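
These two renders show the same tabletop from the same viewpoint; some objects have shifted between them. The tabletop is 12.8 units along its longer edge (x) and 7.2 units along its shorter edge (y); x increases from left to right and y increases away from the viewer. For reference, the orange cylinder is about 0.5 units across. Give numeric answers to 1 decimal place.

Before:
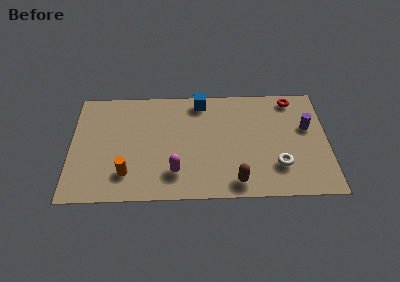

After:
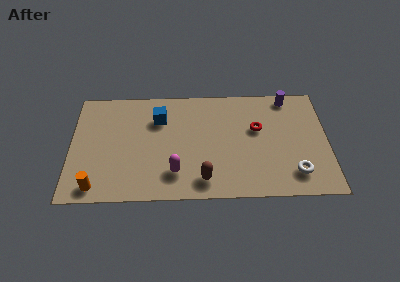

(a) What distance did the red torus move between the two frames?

2.6

The red torus moved from about (11.1, 6.3) to (9.3, 4.4), a distance of √(1.8² + 1.9²) ≈ 2.6.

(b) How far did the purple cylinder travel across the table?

2.2

From (11.8, 4.4) to (10.9, 6.4), the purple cylinder covered √(0.9² + 2.0²) ≈ 2.2 units.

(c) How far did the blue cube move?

2.4

The blue cube moved from about (6.5, 6.3) to (4.4, 5.2), a distance of √(2.1² + 1.1²) ≈ 2.4.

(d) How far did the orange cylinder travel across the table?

1.7

The orange cylinder was near (2.8, 1.7) before and (1.3, 0.9) after, so it travelled √(1.5² + 0.8²) ≈ 1.7 units.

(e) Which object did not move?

the magenta capsule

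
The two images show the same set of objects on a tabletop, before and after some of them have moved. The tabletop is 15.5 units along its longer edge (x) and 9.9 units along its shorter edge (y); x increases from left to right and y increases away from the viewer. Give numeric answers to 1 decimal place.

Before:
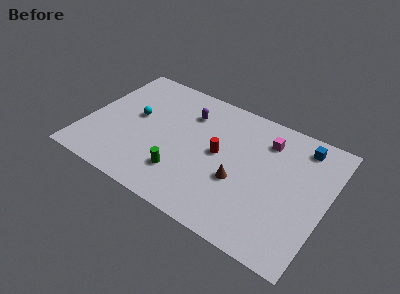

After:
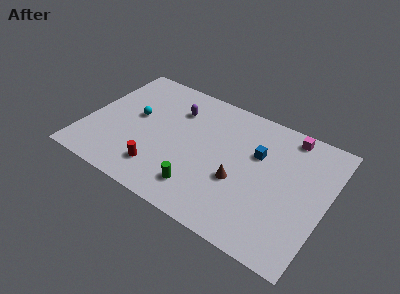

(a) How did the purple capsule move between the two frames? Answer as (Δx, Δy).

(-0.8, -0.1)

The purple capsule started near (6.2, 7.4) and ended near (5.4, 7.3).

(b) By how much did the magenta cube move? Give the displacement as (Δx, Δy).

(1.3, 1.1)

The magenta cube was at about (11.3, 7.7) and moved to about (12.6, 8.8).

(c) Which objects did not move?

the brown cone and the cyan sphere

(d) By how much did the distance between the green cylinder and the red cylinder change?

-0.7

The distance was about 3.4 in the first image and 2.7 in the second, so they moved 0.7 units closer together.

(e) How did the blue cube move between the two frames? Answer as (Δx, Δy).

(-2.6, -2.0)

The blue cube started near (13.5, 8.4) and ended near (10.9, 6.4).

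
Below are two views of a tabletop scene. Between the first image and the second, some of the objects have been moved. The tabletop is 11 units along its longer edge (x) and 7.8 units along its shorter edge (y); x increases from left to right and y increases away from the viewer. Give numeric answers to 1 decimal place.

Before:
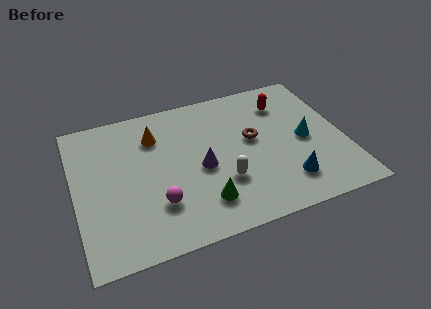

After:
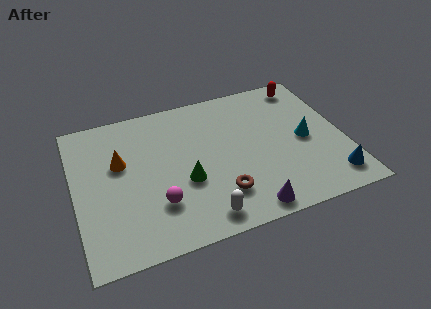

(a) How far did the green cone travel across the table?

1.4

The green cone was near (5.0, 1.7) before and (4.4, 3.0) after, so it travelled √(0.6² + 1.3²) ≈ 1.4 units.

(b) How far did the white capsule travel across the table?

1.8

The white capsule was near (5.9, 2.5) before and (4.9, 1.0) after, so it travelled √(1.0² + 1.5²) ≈ 1.8 units.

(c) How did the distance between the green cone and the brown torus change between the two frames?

-1.8

Before: roughly 3.5 units apart; after: 1.7. That's 1.8 units closer together.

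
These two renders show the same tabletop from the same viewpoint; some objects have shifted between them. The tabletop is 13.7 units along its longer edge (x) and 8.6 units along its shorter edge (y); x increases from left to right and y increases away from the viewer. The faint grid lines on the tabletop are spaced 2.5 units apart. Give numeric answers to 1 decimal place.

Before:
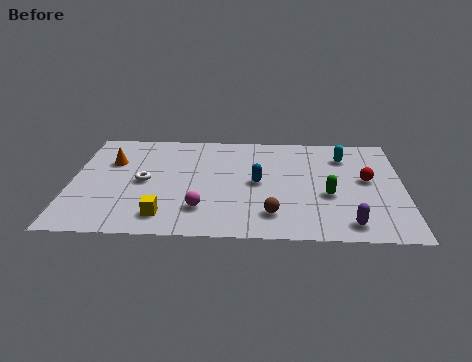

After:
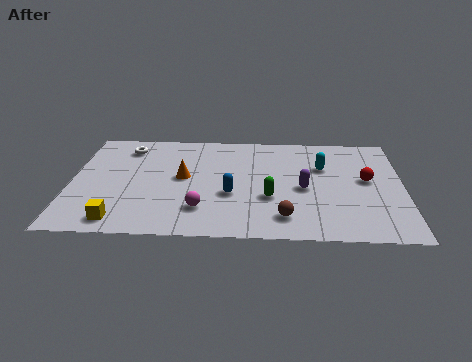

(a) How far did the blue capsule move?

1.5

The blue capsule moved from about (7.7, 4.3) to (6.6, 3.3), a distance of √(1.1² + 1.0²) ≈ 1.5.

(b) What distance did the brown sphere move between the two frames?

0.5

The brown sphere moved from about (8.3, 1.8) to (8.8, 1.6), a distance of √(0.5² + 0.2²) ≈ 0.5.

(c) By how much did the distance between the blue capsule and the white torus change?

+1.0

They were about 4.7 units apart before and 5.7 after — 1.0 units further apart.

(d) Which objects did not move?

the red sphere and the magenta sphere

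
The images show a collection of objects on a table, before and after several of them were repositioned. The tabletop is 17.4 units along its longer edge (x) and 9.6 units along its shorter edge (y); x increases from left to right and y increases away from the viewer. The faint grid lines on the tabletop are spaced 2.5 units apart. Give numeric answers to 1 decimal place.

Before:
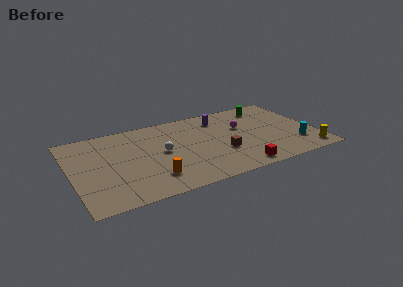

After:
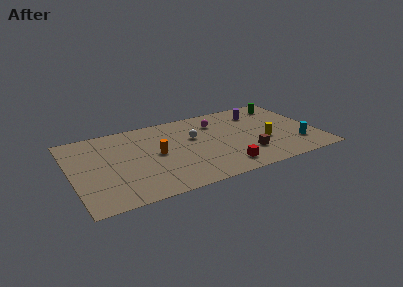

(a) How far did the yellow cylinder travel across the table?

3.8

From (16.5, 1.3) to (13.6, 3.7), the yellow cylinder covered √(2.9² + 2.4²) ≈ 3.8 units.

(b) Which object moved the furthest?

the yellow cylinder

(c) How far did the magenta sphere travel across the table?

2.1

The magenta sphere moved from about (12.3, 6.0) to (10.6, 7.3), a distance of √(1.7² + 1.3²) ≈ 2.1.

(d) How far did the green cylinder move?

1.3

The green cylinder moved from about (14.4, 8.0) to (15.7, 8.0), a distance of √(1.3² + 0.0²) ≈ 1.3.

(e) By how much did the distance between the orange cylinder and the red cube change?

-0.6

The distance was about 6.1 in the first image and 5.5 in the second, so they moved 0.6 units closer together.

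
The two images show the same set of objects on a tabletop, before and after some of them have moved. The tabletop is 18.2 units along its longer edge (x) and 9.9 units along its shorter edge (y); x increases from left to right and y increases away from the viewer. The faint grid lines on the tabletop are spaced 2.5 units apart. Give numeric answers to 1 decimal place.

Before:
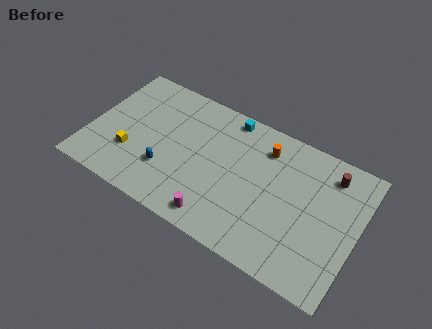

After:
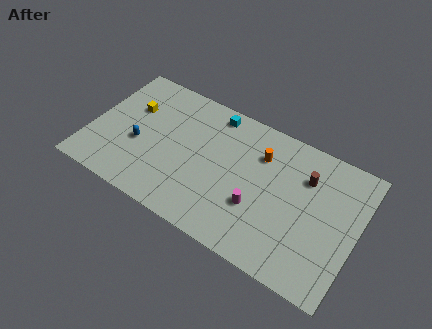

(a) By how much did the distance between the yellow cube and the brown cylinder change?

-1.9

Before: roughly 13.9 units apart; after: 12.0. That's 1.9 units closer together.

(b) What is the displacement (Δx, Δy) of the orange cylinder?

(-0.2, -0.6)

The orange cylinder was at about (11.6, 7.8) and moved to about (11.4, 7.2).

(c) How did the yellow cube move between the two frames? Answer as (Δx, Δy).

(-0.5, 3.4)

From the two frames, the yellow cube sits at roughly (3.0, 3.1) before and (2.5, 6.5) after.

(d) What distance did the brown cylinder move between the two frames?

1.8

The brown cylinder moved from about (16.0, 8.1) to (14.5, 7.1), a distance of √(1.5² + 1.0²) ≈ 1.8.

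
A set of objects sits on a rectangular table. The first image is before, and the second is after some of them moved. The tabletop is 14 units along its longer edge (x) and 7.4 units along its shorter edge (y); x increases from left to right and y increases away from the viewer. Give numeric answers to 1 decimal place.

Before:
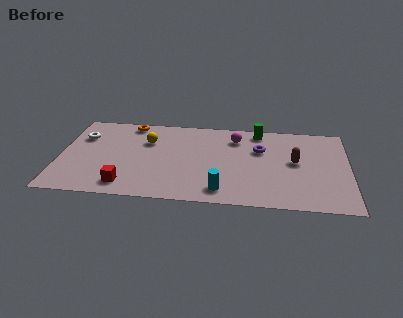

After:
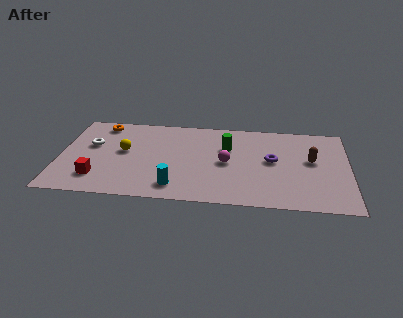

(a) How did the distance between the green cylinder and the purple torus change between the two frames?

+0.8

The distance was about 1.6 in the first image and 2.4 in the second, so they moved 0.8 units further apart.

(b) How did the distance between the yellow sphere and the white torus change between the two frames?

-1.6

Before: roughly 3.2 units apart; after: 1.6. That's 1.6 units closer together.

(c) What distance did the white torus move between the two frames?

0.9

From (1.0, 5.2) to (1.5, 4.5), the white torus covered √(0.5² + 0.7²) ≈ 0.9 units.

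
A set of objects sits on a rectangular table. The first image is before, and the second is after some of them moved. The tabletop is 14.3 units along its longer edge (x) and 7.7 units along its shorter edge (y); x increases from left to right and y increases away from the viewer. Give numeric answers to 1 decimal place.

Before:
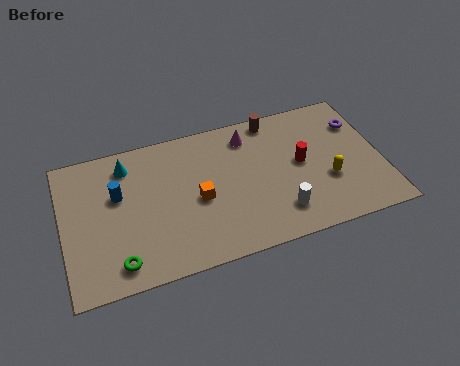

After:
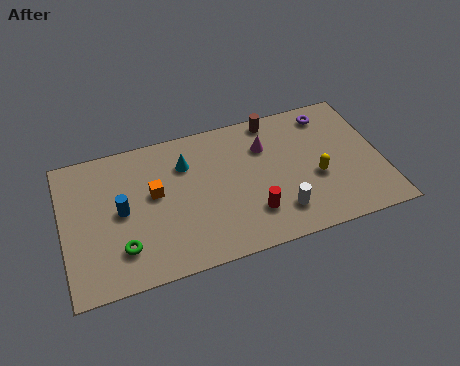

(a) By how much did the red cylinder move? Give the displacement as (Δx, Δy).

(-2.4, -2.1)

The red cylinder was at about (10.7, 4.1) and moved to about (8.3, 2.0).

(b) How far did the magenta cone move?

1.1

From (8.5, 6.3) to (9.2, 5.5), the magenta cone covered √(0.7² + 0.8²) ≈ 1.1 units.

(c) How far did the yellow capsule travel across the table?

0.6

From (11.8, 2.8) to (11.3, 3.1), the yellow capsule covered √(0.5² + 0.3²) ≈ 0.6 units.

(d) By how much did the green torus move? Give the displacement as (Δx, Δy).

(0.2, 0.7)

The green torus started near (2.3, 1.2) and ended near (2.5, 1.9).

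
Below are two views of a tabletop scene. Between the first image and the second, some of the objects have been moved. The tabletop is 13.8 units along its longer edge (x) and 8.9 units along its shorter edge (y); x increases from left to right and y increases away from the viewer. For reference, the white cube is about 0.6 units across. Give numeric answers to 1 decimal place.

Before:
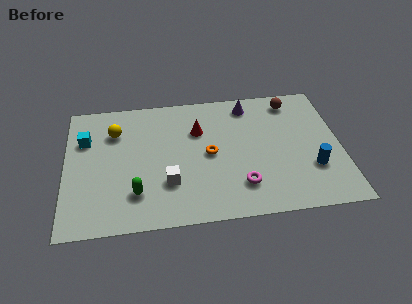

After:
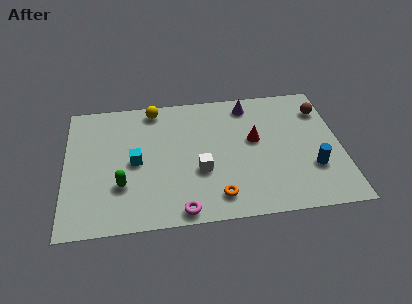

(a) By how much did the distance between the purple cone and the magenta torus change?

+2.2

The distance was about 5.5 in the first image and 7.7 in the second, so they moved 2.2 units further apart.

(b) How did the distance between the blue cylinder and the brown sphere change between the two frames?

-0.8

The distance was about 4.9 in the first image and 4.1 in the second, so they moved 0.8 units closer together.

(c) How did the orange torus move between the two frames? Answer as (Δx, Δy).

(0.3, -2.9)

The orange torus was at about (7.2, 4.4) and moved to about (7.5, 1.5).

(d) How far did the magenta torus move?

3.3

From (8.7, 2.1) to (5.7, 0.8), the magenta torus covered √(3.0² + 1.3²) ≈ 3.3 units.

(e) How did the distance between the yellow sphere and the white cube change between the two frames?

+0.5

The distance was about 4.6 in the first image and 5.1 in the second, so they moved 0.5 units further apart.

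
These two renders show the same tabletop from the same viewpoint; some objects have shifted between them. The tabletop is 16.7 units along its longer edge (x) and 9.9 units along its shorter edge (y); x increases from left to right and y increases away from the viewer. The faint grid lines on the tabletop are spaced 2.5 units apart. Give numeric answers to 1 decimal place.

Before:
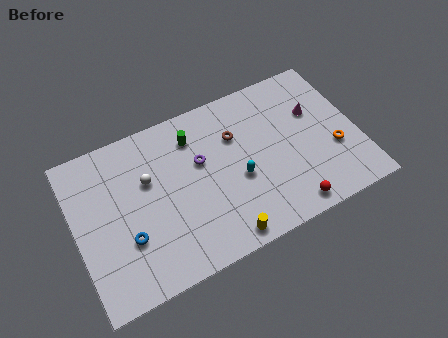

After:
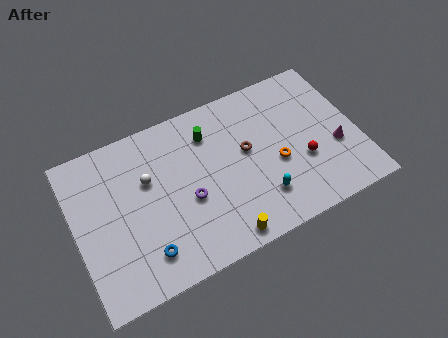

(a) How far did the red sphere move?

2.8

From (12.1, 1.1) to (13.3, 3.6), the red sphere covered √(1.2² + 2.5²) ≈ 2.8 units.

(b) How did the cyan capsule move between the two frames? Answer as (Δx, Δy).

(1.1, -1.7)

The cyan capsule started near (9.5, 4.1) and ended near (10.6, 2.4).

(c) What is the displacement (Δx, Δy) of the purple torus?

(-1.0, -2.0)

From the two frames, the purple torus sits at roughly (7.5, 6.1) before and (6.5, 4.1) after.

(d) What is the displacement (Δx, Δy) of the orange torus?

(-3.4, 0.5)

The orange torus started near (15.2, 3.6) and ended near (11.8, 4.1).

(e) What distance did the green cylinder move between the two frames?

0.9

From (7.3, 7.8) to (8.2, 7.6), the green cylinder covered √(0.9² + 0.2²) ≈ 0.9 units.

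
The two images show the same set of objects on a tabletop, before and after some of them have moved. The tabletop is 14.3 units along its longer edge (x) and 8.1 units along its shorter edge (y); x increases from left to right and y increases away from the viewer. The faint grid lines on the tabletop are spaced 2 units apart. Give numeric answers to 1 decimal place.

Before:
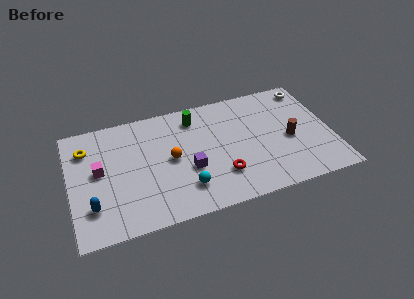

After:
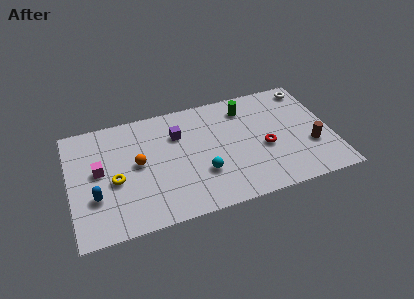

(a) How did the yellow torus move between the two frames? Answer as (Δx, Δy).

(1.4, -2.6)

The yellow torus was at about (1.0, 6.1) and moved to about (2.4, 3.5).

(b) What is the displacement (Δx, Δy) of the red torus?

(2.5, 1.2)

The red torus was at about (8.1, 2.2) and moved to about (10.6, 3.4).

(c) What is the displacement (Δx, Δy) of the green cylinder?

(2.8, -0.1)

The green cylinder was at about (7.0, 6.6) and moved to about (9.8, 6.5).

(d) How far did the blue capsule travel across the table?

0.6

The blue capsule moved from about (1.1, 2.1) to (1.3, 2.7), a distance of √(0.2² + 0.6²) ≈ 0.6.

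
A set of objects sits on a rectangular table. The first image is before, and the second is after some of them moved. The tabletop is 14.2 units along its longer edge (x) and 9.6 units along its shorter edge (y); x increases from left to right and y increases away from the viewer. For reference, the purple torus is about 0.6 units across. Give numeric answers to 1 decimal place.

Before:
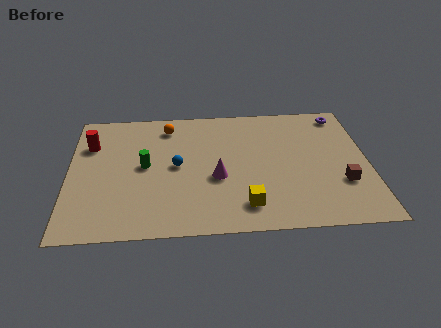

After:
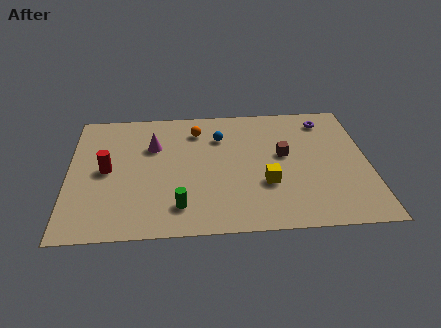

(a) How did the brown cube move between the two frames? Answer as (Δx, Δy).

(-2.7, 2.3)

The brown cube started near (12.9, 3.1) and ended near (10.2, 5.4).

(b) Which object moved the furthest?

the magenta cone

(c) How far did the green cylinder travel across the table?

3.5

From (3.6, 5.0) to (5.2, 1.9), the green cylinder covered √(1.6² + 3.1²) ≈ 3.5 units.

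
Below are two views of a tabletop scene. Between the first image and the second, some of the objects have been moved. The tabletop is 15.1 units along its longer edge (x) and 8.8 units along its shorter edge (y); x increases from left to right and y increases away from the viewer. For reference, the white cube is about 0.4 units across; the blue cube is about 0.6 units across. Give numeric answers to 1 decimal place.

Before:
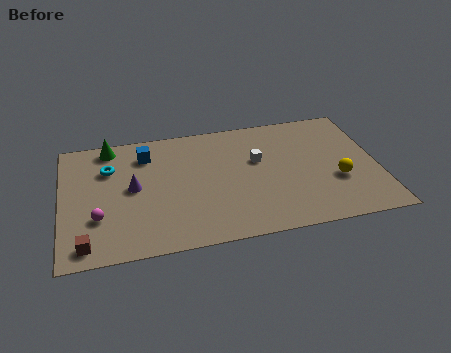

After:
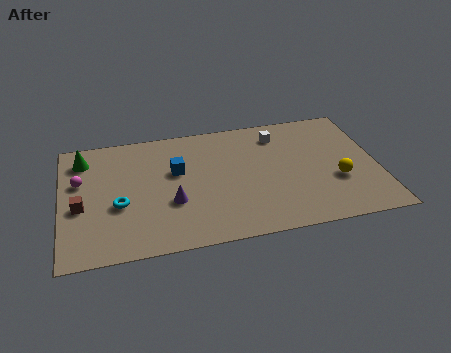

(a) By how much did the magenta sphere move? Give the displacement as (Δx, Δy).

(-0.8, 2.7)

From the two frames, the magenta sphere sits at roughly (1.7, 2.8) before and (0.9, 5.5) after.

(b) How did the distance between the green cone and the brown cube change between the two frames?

-3.4

Before: roughly 6.8 units apart; after: 3.4. That's 3.4 units closer together.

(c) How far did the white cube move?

2.0

The white cube was near (9.4, 5.4) before and (10.5, 7.1) after, so it travelled √(1.1² + 1.7²) ≈ 2.0 units.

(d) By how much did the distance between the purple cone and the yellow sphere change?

-1.9

Before: roughly 9.8 units apart; after: 7.9. That's 1.9 units closer together.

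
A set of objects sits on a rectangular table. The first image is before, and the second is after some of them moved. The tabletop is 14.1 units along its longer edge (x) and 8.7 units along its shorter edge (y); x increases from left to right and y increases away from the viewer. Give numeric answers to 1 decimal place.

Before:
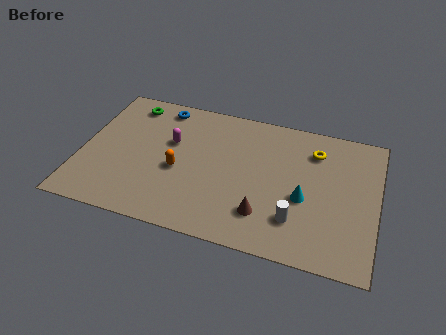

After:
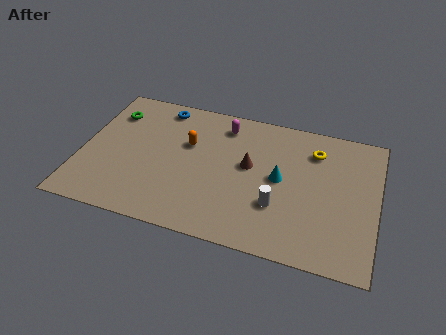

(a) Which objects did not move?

the yellow torus and the blue torus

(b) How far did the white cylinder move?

1.1

The white cylinder was near (10.4, 2.2) before and (9.5, 2.8) after, so it travelled √(0.9² + 0.6²) ≈ 1.1 units.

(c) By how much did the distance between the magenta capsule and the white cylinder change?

-1.7

Before: roughly 7.0 units apart; after: 5.3. That's 1.7 units closer together.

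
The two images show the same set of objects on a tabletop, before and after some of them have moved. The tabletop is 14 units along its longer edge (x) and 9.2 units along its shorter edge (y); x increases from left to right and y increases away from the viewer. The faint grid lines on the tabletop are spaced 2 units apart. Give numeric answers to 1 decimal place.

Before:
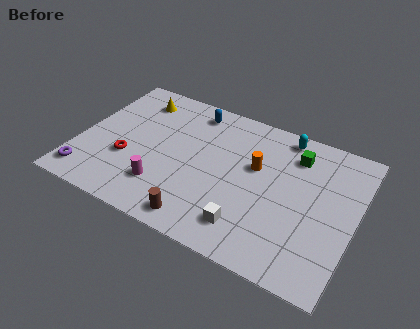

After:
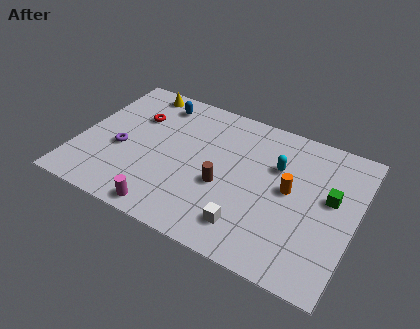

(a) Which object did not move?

the white cube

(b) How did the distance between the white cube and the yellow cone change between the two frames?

+0.5

They were about 8.7 units apart before and 9.2 after — 0.5 units further apart.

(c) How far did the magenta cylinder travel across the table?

1.5

The magenta cylinder moved from about (4.6, 2.3) to (5.0, 0.9), a distance of √(0.4² + 1.4²) ≈ 1.5.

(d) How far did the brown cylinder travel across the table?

2.7

The brown cylinder was near (6.7, 1.1) before and (7.5, 3.7) after, so it travelled √(0.8² + 2.6²) ≈ 2.7 units.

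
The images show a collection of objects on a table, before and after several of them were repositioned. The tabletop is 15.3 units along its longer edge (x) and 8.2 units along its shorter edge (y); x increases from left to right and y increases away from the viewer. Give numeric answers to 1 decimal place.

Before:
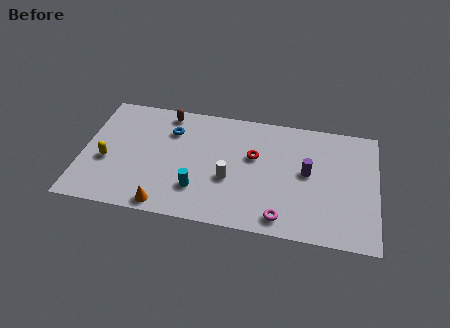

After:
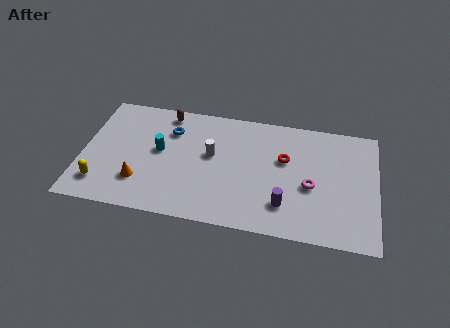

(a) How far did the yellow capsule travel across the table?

1.6

From (1.3, 3.3) to (1.1, 1.7), the yellow capsule covered √(0.2² + 1.6²) ≈ 1.6 units.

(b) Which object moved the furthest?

the cyan cylinder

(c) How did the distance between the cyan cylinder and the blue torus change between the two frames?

-2.5

They were about 4.1 units apart before and 1.6 after — 2.5 units closer together.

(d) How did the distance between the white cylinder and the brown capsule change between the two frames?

-1.8

They were about 5.3 units apart before and 3.5 after — 1.8 units closer together.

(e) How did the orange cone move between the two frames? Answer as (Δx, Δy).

(-1.4, 1.4)

The orange cone was at about (4.5, 0.8) and moved to about (3.1, 2.2).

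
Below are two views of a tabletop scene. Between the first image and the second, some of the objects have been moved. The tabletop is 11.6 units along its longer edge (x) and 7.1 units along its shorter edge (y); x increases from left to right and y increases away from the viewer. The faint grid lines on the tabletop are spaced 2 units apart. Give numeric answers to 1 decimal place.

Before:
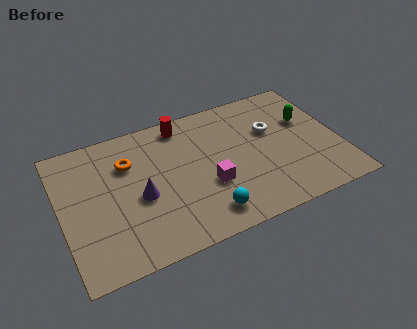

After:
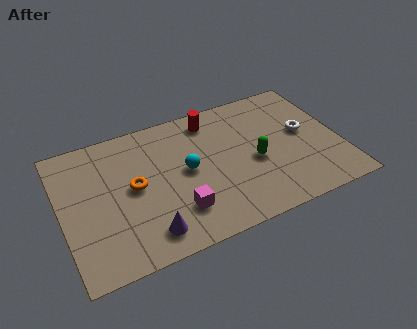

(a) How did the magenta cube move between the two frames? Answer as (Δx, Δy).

(-1.4, -0.8)

From the two frames, the magenta cube sits at roughly (6.0, 2.6) before and (4.6, 1.8) after.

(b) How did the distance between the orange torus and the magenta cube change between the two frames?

-1.4

Before: roughly 3.9 units apart; after: 2.5. That's 1.4 units closer together.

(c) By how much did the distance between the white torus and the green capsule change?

+0.8

Before: roughly 1.5 units apart; after: 2.3. That's 0.8 units further apart.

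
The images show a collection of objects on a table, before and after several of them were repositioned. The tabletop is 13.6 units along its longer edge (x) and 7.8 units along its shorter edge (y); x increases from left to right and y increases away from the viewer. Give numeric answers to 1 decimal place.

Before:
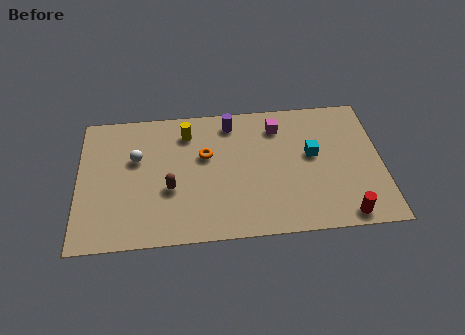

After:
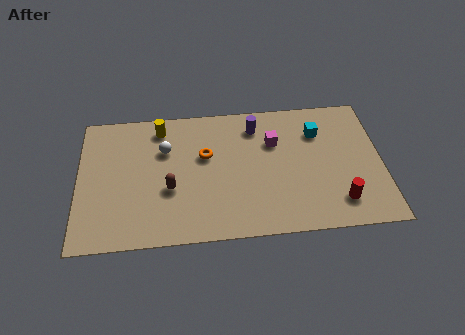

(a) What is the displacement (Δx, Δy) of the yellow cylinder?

(-1.2, 0.4)

The yellow cylinder started near (4.9, 6.2) and ended near (3.7, 6.6).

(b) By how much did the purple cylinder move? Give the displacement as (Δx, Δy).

(1.1, -0.3)

From the two frames, the purple cylinder sits at roughly (6.9, 6.6) before and (8.0, 6.3) after.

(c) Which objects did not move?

the orange torus and the brown capsule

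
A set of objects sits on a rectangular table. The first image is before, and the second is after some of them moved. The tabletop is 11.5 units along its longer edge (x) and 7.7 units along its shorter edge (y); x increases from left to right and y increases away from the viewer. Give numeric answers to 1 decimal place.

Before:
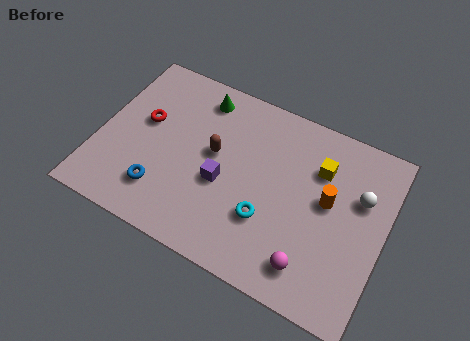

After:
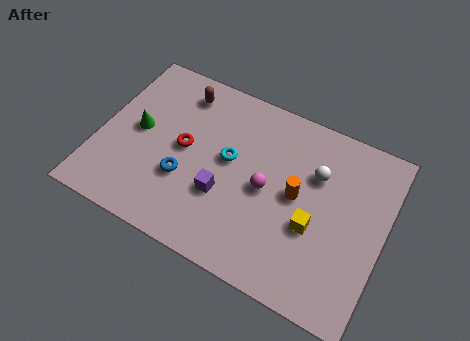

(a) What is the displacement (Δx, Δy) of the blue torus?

(0.8, 0.9)

The blue torus started near (2.8, 1.8) and ended near (3.6, 2.7).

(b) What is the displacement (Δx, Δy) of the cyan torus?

(-1.8, 1.8)

From the two frames, the cyan torus sits at roughly (7.0, 2.5) before and (5.2, 4.3) after.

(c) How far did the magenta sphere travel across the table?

3.1

The magenta sphere moved from about (8.9, 1.4) to (6.8, 3.7), a distance of √(2.1² + 2.3²) ≈ 3.1.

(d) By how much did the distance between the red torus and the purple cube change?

-1.4

They were about 3.6 units apart before and 2.2 after — 1.4 units closer together.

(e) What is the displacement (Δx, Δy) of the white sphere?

(-1.8, 0.2)

From the two frames, the white sphere sits at roughly (10.4, 5.0) before and (8.6, 5.2) after.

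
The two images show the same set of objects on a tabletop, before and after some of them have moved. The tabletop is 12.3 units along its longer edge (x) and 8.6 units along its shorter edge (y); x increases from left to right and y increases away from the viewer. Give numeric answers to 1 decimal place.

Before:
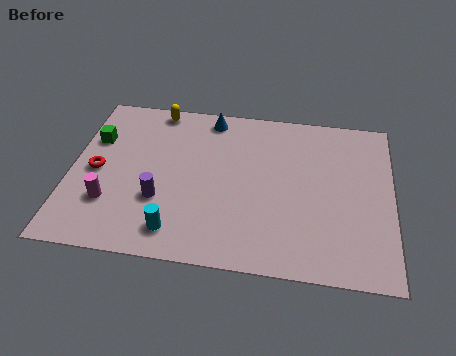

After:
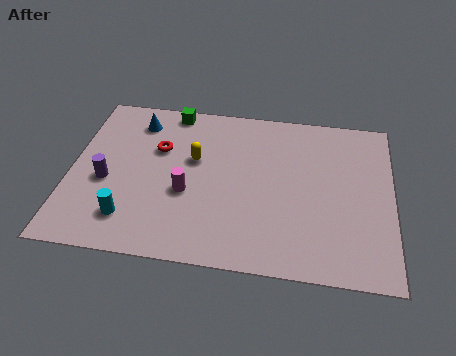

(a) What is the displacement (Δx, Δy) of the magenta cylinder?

(2.9, 0.9)

From the two frames, the magenta cylinder sits at roughly (1.6, 2.5) before and (4.5, 3.4) after.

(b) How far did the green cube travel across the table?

3.5

The green cube was near (0.8, 5.8) before and (3.7, 7.8) after, so it travelled √(2.9² + 2.0²) ≈ 3.5 units.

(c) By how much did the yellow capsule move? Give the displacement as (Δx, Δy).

(1.6, -2.6)

The yellow capsule was at about (3.1, 7.8) and moved to about (4.7, 5.2).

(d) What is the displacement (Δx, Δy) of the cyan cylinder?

(-1.8, 0.4)

The cyan cylinder started near (4.2, 1.4) and ended near (2.4, 1.8).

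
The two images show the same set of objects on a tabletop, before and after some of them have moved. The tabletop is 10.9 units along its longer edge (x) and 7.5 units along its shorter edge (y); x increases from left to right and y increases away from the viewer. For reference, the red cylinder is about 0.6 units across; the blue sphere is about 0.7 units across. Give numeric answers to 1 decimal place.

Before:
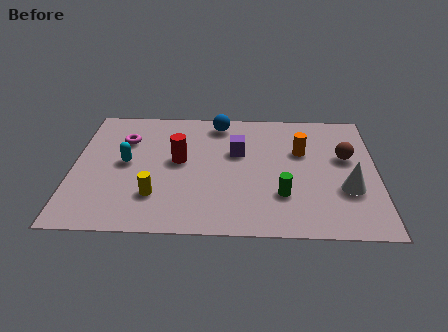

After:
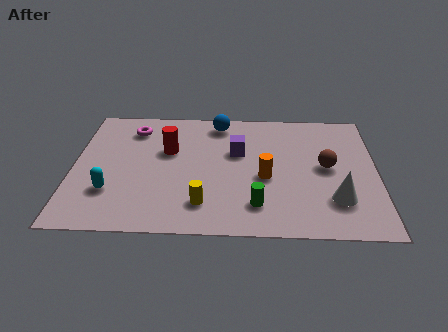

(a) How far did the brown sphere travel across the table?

0.9

From (9.8, 4.5) to (9.1, 3.9), the brown sphere covered √(0.7² + 0.6²) ≈ 0.9 units.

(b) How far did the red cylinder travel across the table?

0.7

The red cylinder moved from about (3.8, 4.1) to (3.4, 4.7), a distance of √(0.4² + 0.6²) ≈ 0.7.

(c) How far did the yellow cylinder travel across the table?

1.7

From (3.0, 2.0) to (4.7, 1.6), the yellow cylinder covered √(1.7² + 0.4²) ≈ 1.7 units.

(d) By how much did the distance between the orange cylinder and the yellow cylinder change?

-3.2

The distance was about 5.9 in the first image and 2.7 in the second, so they moved 3.2 units closer together.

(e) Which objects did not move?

the blue sphere and the purple cube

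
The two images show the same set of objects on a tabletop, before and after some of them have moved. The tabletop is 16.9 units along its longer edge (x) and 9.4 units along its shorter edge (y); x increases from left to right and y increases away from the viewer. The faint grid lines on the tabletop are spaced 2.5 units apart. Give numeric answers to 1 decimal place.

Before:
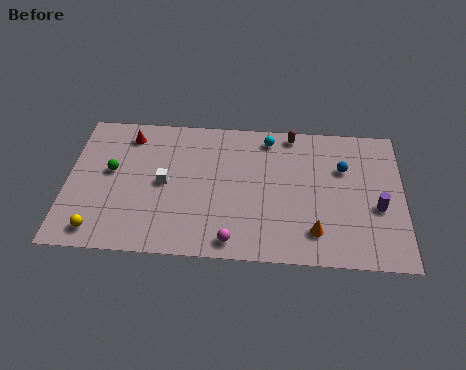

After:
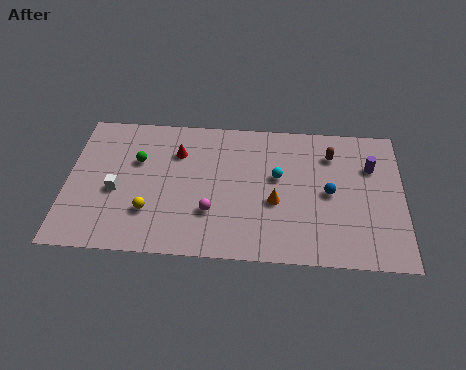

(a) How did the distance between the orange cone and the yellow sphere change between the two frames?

-4.4

They were about 10.8 units apart before and 6.4 after — 4.4 units closer together.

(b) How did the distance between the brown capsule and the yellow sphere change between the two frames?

-1.8

They were about 12.0 units apart before and 10.2 after — 1.8 units closer together.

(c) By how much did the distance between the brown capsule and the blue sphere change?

-0.8

Before: roughly 3.4 units apart; after: 2.6. That's 0.8 units closer together.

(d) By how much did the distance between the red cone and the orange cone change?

-5.3

Before: roughly 11.1 units apart; after: 5.8. That's 5.3 units closer together.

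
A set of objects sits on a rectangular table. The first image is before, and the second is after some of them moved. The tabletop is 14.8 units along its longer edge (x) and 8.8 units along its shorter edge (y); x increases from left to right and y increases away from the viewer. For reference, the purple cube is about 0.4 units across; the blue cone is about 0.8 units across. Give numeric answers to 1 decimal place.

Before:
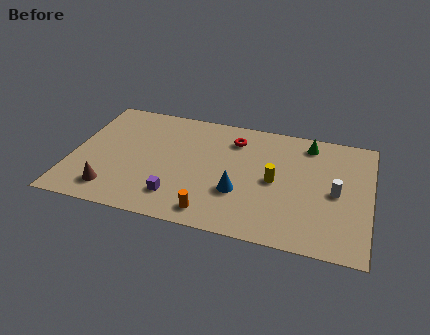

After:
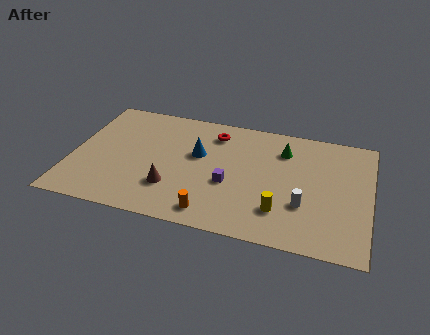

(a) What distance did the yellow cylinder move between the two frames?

2.1

From (10.1, 4.3) to (10.5, 2.2), the yellow cylinder covered √(0.4² + 2.1²) ≈ 2.1 units.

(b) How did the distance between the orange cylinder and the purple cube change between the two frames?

+0.5

The distance was about 1.9 in the first image and 2.4 in the second, so they moved 0.5 units further apart.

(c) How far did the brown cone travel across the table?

3.0

The brown cone moved from about (2.2, 1.6) to (5.1, 2.5), a distance of √(2.9² + 0.9²) ≈ 3.0.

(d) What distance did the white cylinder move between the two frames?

2.0

The white cylinder was near (13.1, 4.2) before and (11.6, 2.9) after, so it travelled √(1.5² + 1.3²) ≈ 2.0 units.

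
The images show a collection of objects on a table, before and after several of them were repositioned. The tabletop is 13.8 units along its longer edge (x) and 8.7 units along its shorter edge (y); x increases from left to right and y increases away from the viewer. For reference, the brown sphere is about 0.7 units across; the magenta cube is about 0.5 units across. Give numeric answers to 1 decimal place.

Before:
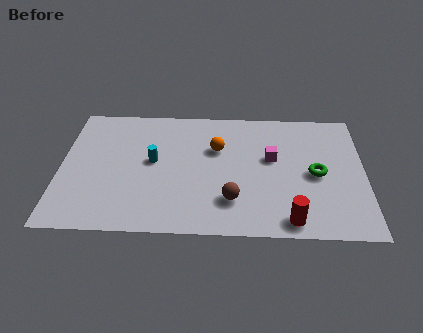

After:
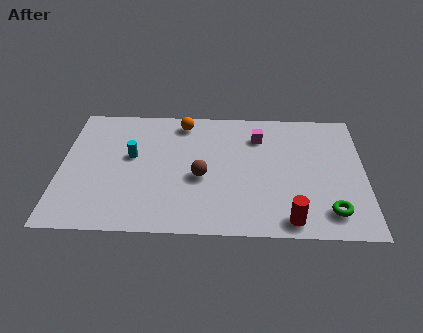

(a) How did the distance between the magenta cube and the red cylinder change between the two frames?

+1.6

The distance was about 4.2 in the first image and 5.8 in the second, so they moved 1.6 units further apart.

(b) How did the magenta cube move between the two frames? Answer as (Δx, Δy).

(-0.6, 1.5)

The magenta cube started near (9.6, 5.1) and ended near (9.0, 6.6).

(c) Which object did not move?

the red cylinder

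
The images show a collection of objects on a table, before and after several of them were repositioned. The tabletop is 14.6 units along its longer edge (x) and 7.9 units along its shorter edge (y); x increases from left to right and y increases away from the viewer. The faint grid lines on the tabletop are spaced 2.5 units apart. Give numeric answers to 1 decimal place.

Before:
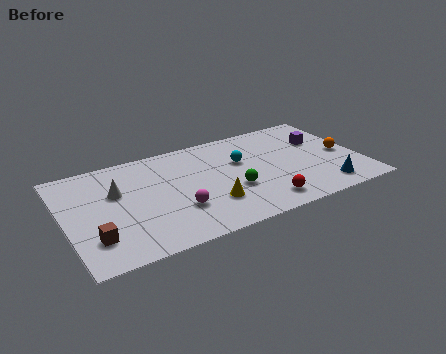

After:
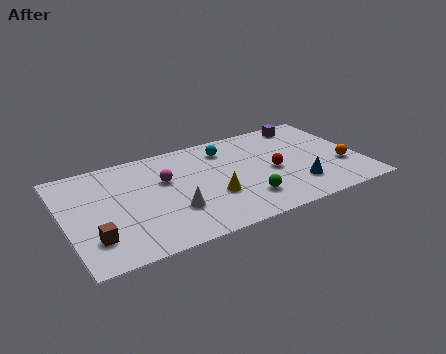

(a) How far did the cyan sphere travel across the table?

1.4

From (8.8, 5.0) to (8.2, 6.3), the cyan sphere covered √(0.6² + 1.3²) ≈ 1.4 units.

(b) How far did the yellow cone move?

0.5

The yellow cone moved from about (6.9, 2.3) to (7.1, 2.8), a distance of √(0.2² + 0.5²) ≈ 0.5.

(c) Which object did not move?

the brown cube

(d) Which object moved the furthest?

the white cone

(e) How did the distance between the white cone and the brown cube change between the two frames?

+0.6

They were about 3.3 units apart before and 3.9 after — 0.6 units further apart.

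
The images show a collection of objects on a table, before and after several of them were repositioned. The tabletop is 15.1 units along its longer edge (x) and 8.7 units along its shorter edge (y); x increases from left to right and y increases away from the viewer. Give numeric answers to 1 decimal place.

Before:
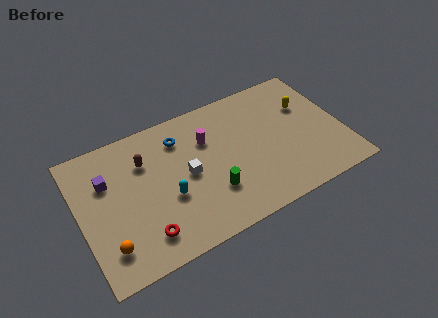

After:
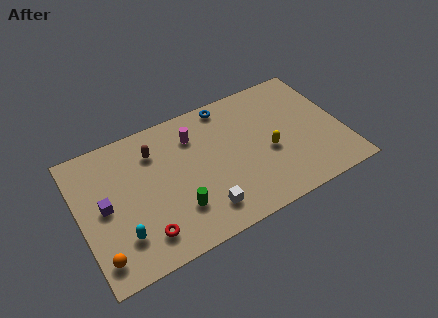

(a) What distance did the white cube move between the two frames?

2.7

From (6.1, 4.3) to (6.7, 1.7), the white cube covered √(0.6² + 2.6²) ≈ 2.7 units.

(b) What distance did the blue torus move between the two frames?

3.1

The blue torus was near (6.0, 6.8) before and (8.9, 7.8) after, so it travelled √(2.9² + 1.0²) ≈ 3.1 units.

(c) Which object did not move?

the red torus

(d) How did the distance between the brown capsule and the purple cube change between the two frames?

+1.6

Before: roughly 2.2 units apart; after: 3.8. That's 1.6 units further apart.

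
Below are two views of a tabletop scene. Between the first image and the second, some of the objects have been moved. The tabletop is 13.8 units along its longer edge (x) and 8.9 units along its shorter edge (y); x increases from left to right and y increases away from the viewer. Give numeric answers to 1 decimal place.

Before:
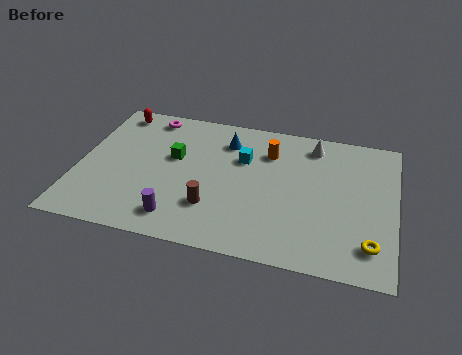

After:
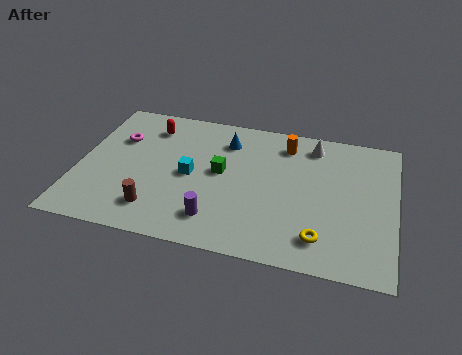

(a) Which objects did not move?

the blue cone and the white cone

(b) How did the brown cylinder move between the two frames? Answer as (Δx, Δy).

(-2.4, -0.7)

The brown cylinder started near (6.0, 2.5) and ended near (3.6, 1.8).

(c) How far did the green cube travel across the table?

2.2

The green cube moved from about (4.1, 5.3) to (6.2, 4.8), a distance of √(2.1² + 0.5²) ≈ 2.2.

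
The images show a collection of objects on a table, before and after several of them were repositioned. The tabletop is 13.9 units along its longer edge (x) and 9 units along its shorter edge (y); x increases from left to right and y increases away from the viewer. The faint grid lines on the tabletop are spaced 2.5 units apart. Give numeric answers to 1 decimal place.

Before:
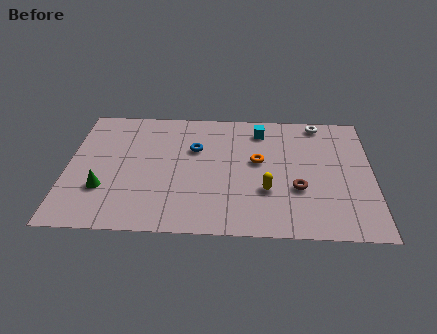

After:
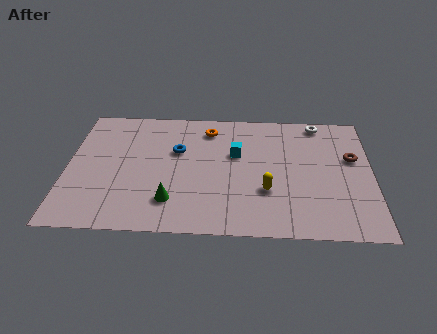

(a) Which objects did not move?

the yellow capsule and the white torus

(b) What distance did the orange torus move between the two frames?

3.3

The orange torus was near (8.7, 5.1) before and (6.4, 7.4) after, so it travelled √(2.3² + 2.3²) ≈ 3.3 units.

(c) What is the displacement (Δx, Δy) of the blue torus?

(-0.8, -0.2)

From the two frames, the blue torus sits at roughly (5.8, 5.9) before and (5.0, 5.7) after.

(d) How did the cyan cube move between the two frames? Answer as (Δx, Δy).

(-1.1, -1.8)

The cyan cube started near (8.8, 7.4) and ended near (7.7, 5.6).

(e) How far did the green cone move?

3.2

The green cone moved from about (1.7, 2.8) to (4.8, 2.1), a distance of √(3.1² + 0.7²) ≈ 3.2.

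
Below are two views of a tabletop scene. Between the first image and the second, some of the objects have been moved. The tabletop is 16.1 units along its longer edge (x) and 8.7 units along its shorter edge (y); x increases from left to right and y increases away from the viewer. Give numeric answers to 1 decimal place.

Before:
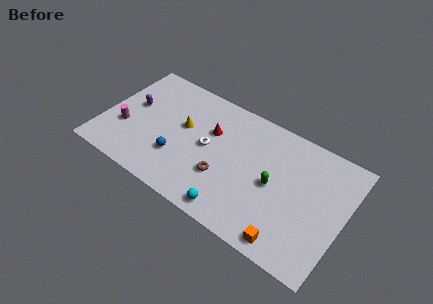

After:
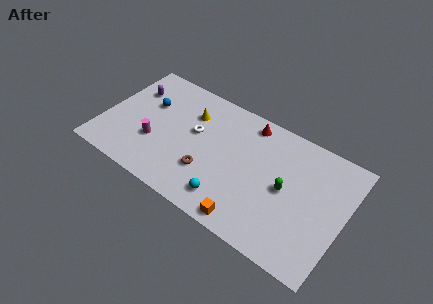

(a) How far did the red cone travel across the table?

3.0

The red cone moved from about (7.0, 5.7) to (9.3, 7.6), a distance of √(2.3² + 1.9²) ≈ 3.0.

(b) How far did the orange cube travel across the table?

2.6

From (13.0, 1.0) to (10.4, 0.9), the orange cube covered √(2.6² + 0.1²) ≈ 2.6 units.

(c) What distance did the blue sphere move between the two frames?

3.8

The blue sphere moved from about (5.2, 2.7) to (2.7, 5.6), a distance of √(2.5² + 2.9²) ≈ 3.8.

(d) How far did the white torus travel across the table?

1.2

From (7.0, 4.5) to (6.0, 5.1), the white torus covered √(1.0² + 0.6²) ≈ 1.2 units.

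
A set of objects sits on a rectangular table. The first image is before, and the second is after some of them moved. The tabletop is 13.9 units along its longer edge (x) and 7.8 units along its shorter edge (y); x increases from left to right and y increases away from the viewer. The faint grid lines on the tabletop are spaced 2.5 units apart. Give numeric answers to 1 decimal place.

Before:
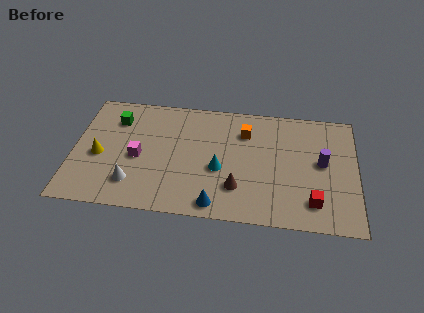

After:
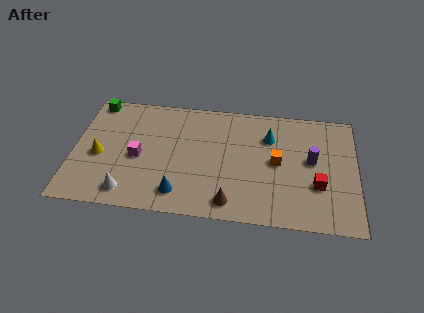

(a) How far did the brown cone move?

1.0

The brown cone moved from about (8.1, 2.1) to (7.8, 1.1), a distance of √(0.3² + 1.0²) ≈ 1.0.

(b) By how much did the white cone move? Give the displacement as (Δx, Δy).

(-0.2, -0.6)

From the two frames, the white cone sits at roughly (3.0, 1.8) before and (2.8, 1.2) after.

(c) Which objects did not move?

the yellow cone and the magenta cube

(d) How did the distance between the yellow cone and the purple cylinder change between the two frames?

-0.5

The distance was about 10.9 in the first image and 10.4 in the second, so they moved 0.5 units closer together.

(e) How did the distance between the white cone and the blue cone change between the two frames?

-1.7

Before: roughly 4.2 units apart; after: 2.5. That's 1.7 units closer together.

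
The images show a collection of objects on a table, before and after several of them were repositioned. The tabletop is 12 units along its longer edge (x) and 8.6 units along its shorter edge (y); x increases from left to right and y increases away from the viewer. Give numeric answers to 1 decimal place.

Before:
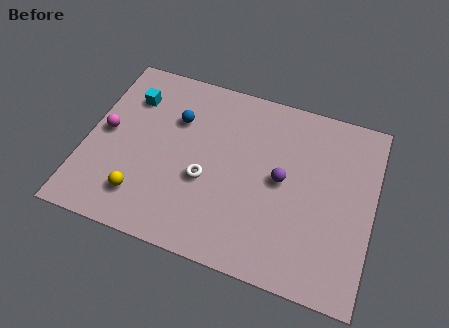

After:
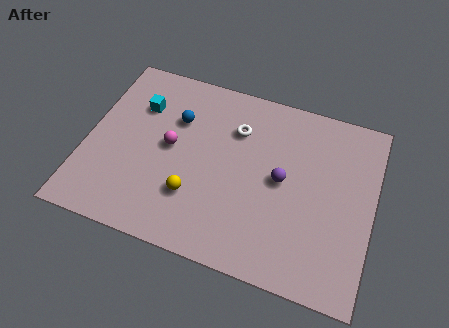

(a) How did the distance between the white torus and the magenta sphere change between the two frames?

-1.3

Before: roughly 4.4 units apart; after: 3.1. That's 1.3 units closer together.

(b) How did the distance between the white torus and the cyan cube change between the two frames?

-0.5

Before: roughly 4.6 units apart; after: 4.1. That's 0.5 units closer together.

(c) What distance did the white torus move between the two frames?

3.0

The white torus moved from about (5.1, 3.4) to (6.1, 6.2), a distance of √(1.0² + 2.8²) ≈ 3.0.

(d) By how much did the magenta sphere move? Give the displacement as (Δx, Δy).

(2.7, 0.1)

The magenta sphere started near (0.8, 4.4) and ended near (3.5, 4.5).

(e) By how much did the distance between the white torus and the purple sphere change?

-0.5

They were about 3.3 units apart before and 2.8 after — 0.5 units closer together.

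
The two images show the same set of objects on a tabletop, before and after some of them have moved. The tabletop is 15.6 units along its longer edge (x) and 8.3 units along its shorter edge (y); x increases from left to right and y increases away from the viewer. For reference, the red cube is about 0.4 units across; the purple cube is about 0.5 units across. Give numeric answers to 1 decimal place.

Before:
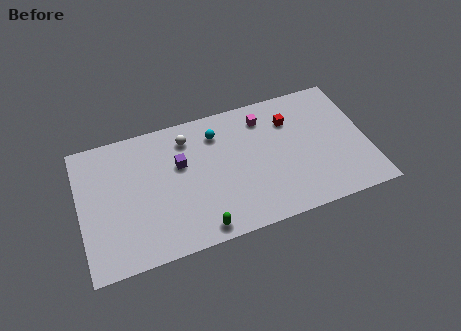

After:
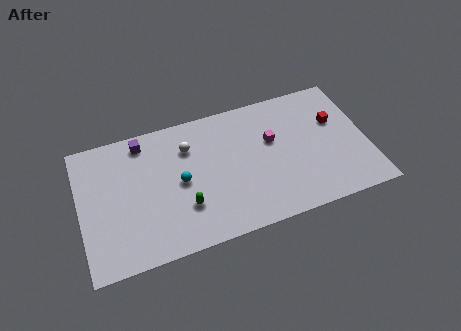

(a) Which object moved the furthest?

the cyan sphere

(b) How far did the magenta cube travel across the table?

1.6

The magenta cube moved from about (10.2, 6.7) to (10.5, 5.1), a distance of √(0.3² + 1.6²) ≈ 1.6.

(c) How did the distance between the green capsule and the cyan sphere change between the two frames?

-4.2

They were about 5.8 units apart before and 1.6 after — 4.2 units closer together.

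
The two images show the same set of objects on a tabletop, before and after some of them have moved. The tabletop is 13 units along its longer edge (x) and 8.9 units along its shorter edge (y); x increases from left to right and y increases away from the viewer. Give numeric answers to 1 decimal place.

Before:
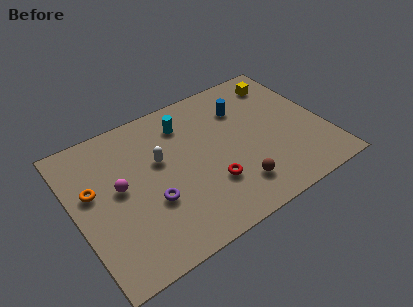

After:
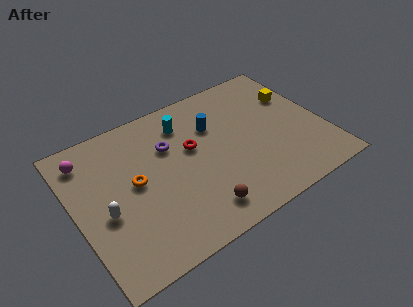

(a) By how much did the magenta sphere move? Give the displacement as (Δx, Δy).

(-1.3, 2.5)

The magenta sphere started near (2.3, 4.8) and ended near (1.0, 7.3).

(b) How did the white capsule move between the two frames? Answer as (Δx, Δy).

(-3.1, -1.7)

From the two frames, the white capsule sits at roughly (4.5, 5.4) before and (1.4, 3.7) after.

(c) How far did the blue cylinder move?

1.6

From (9.1, 6.5) to (7.5, 6.1), the blue cylinder covered √(1.6² + 0.4²) ≈ 1.6 units.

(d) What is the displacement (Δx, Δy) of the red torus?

(-0.5, 2.6)

The red torus started near (6.7, 2.7) and ended near (6.2, 5.3).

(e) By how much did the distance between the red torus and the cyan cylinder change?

-2.6

The distance was about 4.3 in the first image and 1.7 in the second, so they moved 2.6 units closer together.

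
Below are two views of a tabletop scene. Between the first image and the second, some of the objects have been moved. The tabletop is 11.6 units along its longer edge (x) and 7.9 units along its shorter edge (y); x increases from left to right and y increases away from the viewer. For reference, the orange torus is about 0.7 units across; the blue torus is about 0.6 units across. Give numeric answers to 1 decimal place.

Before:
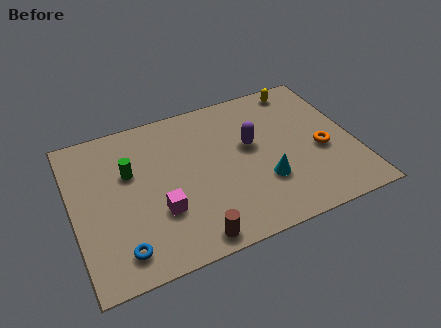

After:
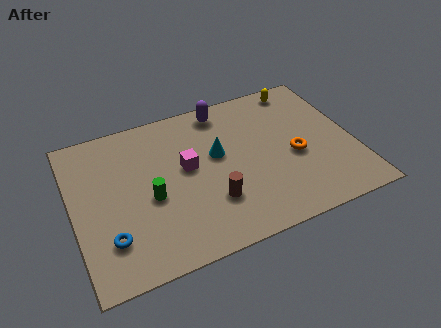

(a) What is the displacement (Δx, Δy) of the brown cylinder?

(1.0, 1.5)

The brown cylinder started near (4.5, 0.8) and ended near (5.5, 2.3).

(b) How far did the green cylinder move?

1.7

The green cylinder moved from about (2.4, 5.0) to (3.1, 3.4), a distance of √(0.7² + 1.6²) ≈ 1.7.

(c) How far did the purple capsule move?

2.5

From (7.4, 4.6) to (6.5, 6.9), the purple capsule covered √(0.9² + 2.3²) ≈ 2.5 units.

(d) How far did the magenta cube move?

2.2

From (3.4, 2.6) to (4.7, 4.4), the magenta cube covered √(1.3² + 1.8²) ≈ 2.2 units.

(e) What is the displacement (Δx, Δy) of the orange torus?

(-1.1, 0.1)

From the two frames, the orange torus sits at roughly (10.2, 3.3) before and (9.1, 3.4) after.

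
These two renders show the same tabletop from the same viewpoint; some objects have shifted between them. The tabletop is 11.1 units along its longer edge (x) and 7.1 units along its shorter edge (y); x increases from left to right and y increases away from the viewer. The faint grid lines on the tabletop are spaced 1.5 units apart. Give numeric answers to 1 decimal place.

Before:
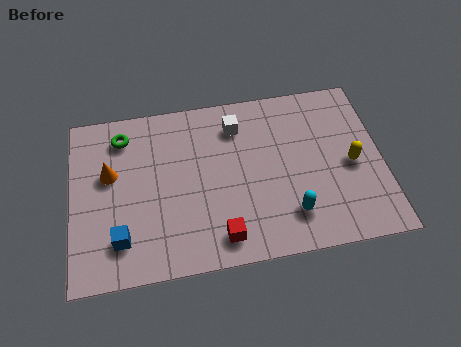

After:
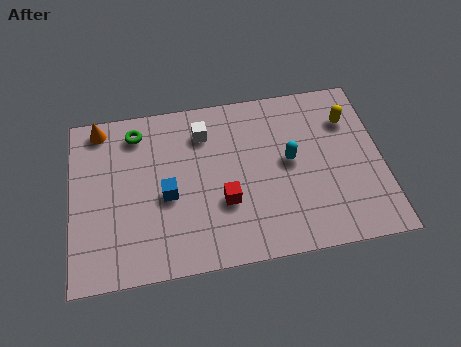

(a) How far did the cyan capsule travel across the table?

2.2

The cyan capsule moved from about (7.7, 1.6) to (7.8, 3.8), a distance of √(0.1² + 2.2²) ≈ 2.2.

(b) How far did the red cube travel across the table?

1.4

From (5.2, 1.1) to (5.4, 2.5), the red cube covered √(0.2² + 1.4²) ≈ 1.4 units.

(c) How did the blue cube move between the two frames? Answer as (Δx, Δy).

(1.7, 1.5)

The blue cube started near (1.7, 1.6) and ended near (3.4, 3.1).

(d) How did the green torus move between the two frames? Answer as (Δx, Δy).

(0.5, 0.1)

From the two frames, the green torus sits at roughly (1.9, 5.8) before and (2.4, 5.9) after.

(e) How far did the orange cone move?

2.0

The orange cone was near (1.4, 4.3) before and (1.1, 6.3) after, so it travelled √(0.3² + 2.0²) ≈ 2.0 units.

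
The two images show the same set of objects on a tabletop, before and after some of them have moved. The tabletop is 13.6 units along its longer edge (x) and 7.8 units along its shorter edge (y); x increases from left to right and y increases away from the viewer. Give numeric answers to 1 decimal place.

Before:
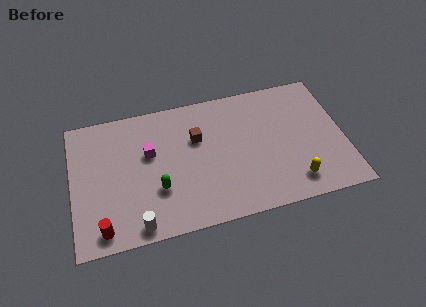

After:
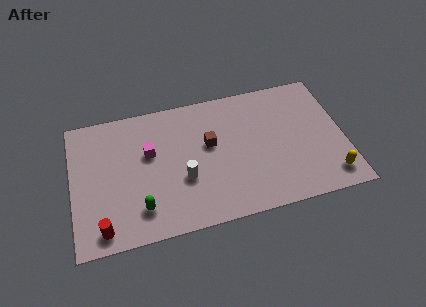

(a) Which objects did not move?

the magenta cube and the red cylinder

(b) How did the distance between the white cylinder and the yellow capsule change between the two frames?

-0.4

The distance was about 7.8 in the first image and 7.4 in the second, so they moved 0.4 units closer together.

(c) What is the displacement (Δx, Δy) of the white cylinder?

(2.4, 2.1)

From the two frames, the white cylinder sits at roughly (3.1, 0.8) before and (5.5, 2.9) after.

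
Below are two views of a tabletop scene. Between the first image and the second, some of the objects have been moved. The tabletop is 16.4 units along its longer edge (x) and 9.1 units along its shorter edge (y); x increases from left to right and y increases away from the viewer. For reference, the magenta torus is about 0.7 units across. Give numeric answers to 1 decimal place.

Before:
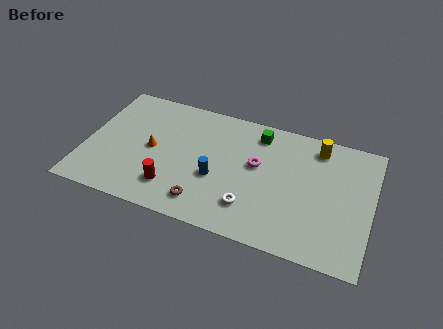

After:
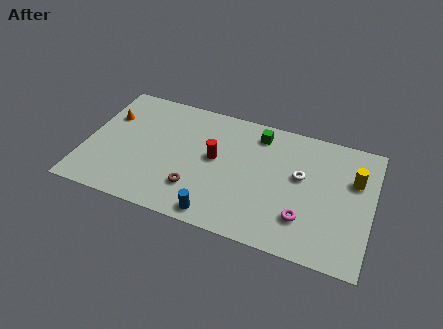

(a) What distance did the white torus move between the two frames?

4.0

The white torus moved from about (9.7, 2.2) to (12.3, 5.3), a distance of √(2.6² + 3.1²) ≈ 4.0.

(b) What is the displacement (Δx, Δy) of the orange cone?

(-2.7, 1.7)

From the two frames, the orange cone sits at roughly (3.8, 4.5) before and (1.1, 6.2) after.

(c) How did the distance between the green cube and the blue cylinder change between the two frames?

+2.3

They were about 4.5 units apart before and 6.8 after — 2.3 units further apart.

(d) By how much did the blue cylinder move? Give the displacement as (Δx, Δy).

(0.3, -2.6)

The blue cylinder was at about (7.6, 3.6) and moved to about (7.9, 1.0).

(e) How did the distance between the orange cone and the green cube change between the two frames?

+2.0

They were about 6.7 units apart before and 8.7 after — 2.0 units further apart.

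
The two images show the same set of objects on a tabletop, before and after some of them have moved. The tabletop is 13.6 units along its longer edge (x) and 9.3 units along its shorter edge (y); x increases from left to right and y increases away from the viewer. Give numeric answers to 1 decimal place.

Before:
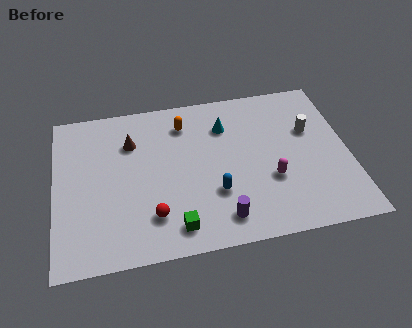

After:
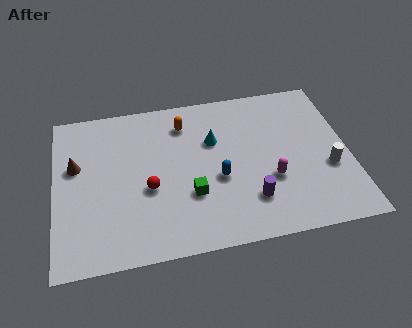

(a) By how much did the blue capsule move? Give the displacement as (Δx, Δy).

(0.2, 0.8)

From the two frames, the blue capsule sits at roughly (7.3, 3.0) before and (7.5, 3.8) after.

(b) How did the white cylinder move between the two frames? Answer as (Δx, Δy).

(0.7, -2.4)

The white cylinder started near (11.9, 5.9) and ended near (12.6, 3.5).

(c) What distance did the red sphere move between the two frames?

1.6

From (4.4, 2.2) to (4.3, 3.8), the red sphere covered √(0.1² + 1.6²) ≈ 1.6 units.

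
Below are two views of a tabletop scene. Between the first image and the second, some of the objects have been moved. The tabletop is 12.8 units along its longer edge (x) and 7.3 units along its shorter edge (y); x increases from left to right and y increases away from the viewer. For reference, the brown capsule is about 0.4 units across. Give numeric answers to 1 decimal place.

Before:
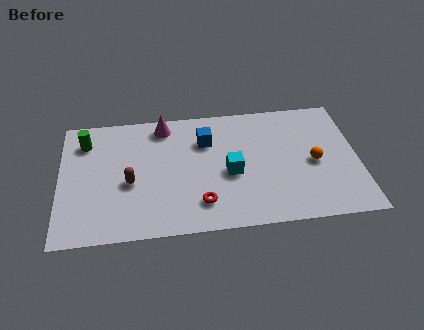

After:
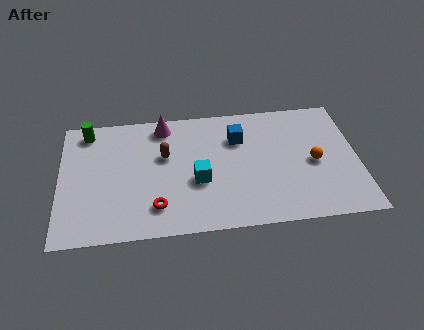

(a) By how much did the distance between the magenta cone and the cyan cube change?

-0.5

The distance was about 4.2 in the first image and 3.7 in the second, so they moved 0.5 units closer together.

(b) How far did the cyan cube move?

1.4

From (7.3, 3.2) to (5.9, 2.9), the cyan cube covered √(1.4² + 0.3²) ≈ 1.4 units.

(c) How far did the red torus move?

1.9

From (6.0, 1.6) to (4.1, 1.6), the red torus covered √(1.9² + 0.0²) ≈ 1.9 units.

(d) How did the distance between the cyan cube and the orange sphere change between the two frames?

+1.4

The distance was about 3.6 in the first image and 5.0 in the second, so they moved 1.4 units further apart.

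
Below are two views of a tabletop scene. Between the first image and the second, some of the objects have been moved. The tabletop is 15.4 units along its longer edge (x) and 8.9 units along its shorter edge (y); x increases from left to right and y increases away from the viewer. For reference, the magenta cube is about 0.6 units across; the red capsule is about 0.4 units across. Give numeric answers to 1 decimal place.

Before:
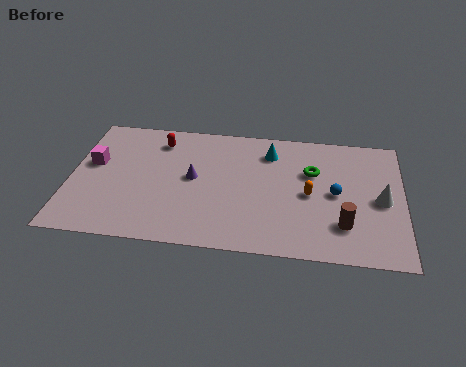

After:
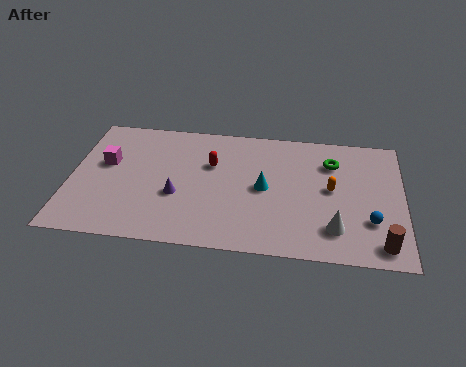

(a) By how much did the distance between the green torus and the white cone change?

+1.0

The distance was about 3.6 in the first image and 4.6 in the second, so they moved 1.0 units further apart.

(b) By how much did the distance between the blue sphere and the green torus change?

+2.5

They were about 1.8 units apart before and 4.3 after — 2.5 units further apart.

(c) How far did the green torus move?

1.2

The green torus was near (11.2, 5.8) before and (12.1, 6.6) after, so it travelled √(0.9² + 0.8²) ≈ 1.2 units.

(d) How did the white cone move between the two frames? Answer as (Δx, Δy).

(-2.1, -2.2)

The white cone was at about (14.4, 4.2) and moved to about (12.3, 2.0).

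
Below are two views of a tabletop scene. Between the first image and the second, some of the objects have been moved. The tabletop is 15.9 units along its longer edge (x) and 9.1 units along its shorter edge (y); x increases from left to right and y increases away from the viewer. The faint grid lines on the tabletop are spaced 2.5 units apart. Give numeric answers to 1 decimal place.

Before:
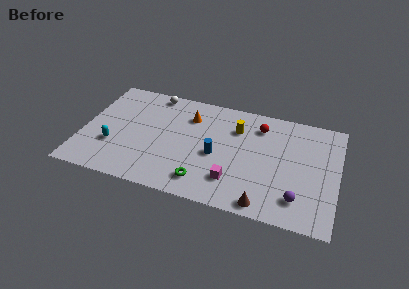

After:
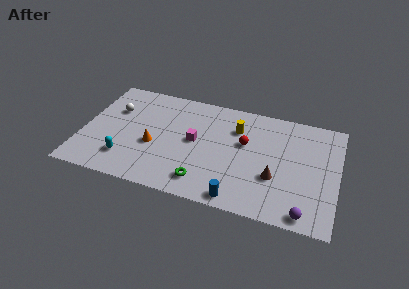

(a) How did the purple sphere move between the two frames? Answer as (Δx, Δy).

(0.5, -1.0)

The purple sphere was at about (13.6, 1.9) and moved to about (14.1, 0.9).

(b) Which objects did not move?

the green torus and the yellow cylinder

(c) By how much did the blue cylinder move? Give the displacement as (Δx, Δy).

(1.6, -3.1)

The blue cylinder started near (8.4, 4.0) and ended near (10.0, 0.9).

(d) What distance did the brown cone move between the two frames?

2.4

From (11.6, 0.9) to (12.1, 3.2), the brown cone covered √(0.5² + 2.3²) ≈ 2.4 units.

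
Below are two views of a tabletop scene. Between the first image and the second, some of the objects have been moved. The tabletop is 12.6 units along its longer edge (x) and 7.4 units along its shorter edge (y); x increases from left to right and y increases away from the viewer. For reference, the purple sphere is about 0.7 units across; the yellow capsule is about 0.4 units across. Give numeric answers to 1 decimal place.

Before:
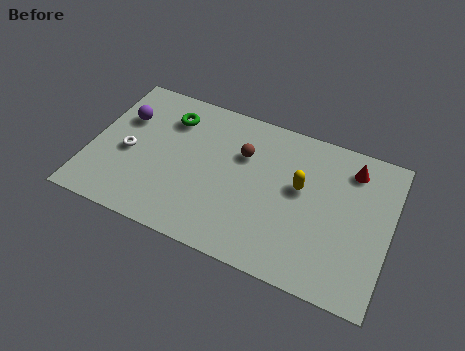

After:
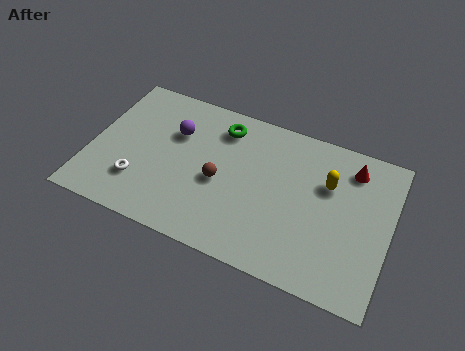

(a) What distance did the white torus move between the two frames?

1.4

The white torus was near (1.6, 3.3) before and (2.2, 2.0) after, so it travelled √(0.6² + 1.3²) ≈ 1.4 units.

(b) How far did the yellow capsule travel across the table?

1.3

The yellow capsule moved from about (8.8, 4.3) to (9.9, 4.9), a distance of √(1.1² + 0.6²) ≈ 1.3.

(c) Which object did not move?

the red cone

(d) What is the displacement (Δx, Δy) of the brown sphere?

(-0.8, -1.7)

From the two frames, the brown sphere sits at roughly (6.3, 5.0) before and (5.5, 3.3) after.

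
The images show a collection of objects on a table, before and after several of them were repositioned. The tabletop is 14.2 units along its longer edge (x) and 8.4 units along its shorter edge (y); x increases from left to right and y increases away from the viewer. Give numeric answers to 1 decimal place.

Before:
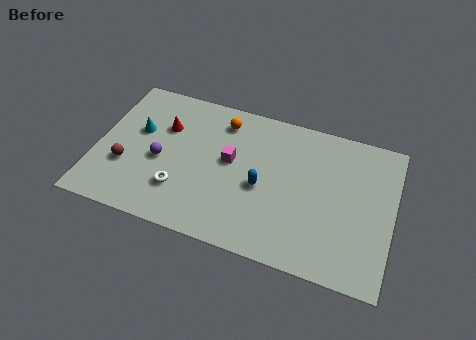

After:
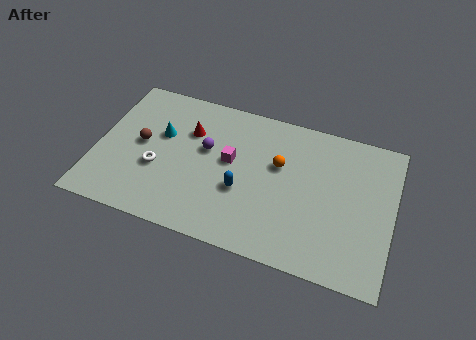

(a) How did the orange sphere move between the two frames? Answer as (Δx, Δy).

(2.9, -1.7)

The orange sphere was at about (5.8, 6.9) and moved to about (8.7, 5.2).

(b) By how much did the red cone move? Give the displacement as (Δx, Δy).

(1.2, 0.1)

The red cone was at about (3.1, 5.7) and moved to about (4.3, 5.8).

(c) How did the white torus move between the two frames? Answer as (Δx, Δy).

(-1.2, 0.9)

The white torus was at about (4.2, 2.3) and moved to about (3.0, 3.2).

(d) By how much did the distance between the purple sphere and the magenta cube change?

-2.2

They were about 3.4 units apart before and 1.2 after — 2.2 units closer together.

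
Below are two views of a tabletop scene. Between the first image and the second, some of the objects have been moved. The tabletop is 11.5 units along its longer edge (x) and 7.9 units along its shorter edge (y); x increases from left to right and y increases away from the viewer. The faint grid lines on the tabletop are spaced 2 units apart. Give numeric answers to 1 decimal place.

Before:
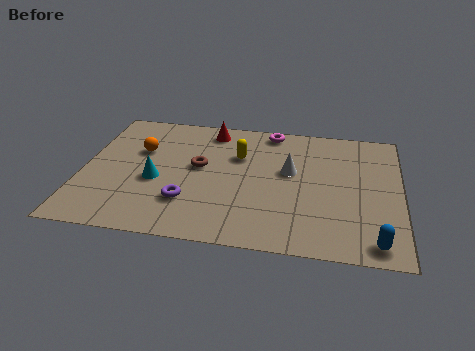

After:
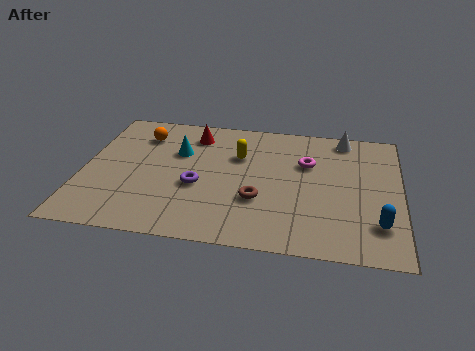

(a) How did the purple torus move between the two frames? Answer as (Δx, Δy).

(0.3, 1.0)

The purple torus was at about (3.9, 2.2) and moved to about (4.2, 3.2).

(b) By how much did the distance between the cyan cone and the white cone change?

+1.3

The distance was about 5.0 in the first image and 6.3 in the second, so they moved 1.3 units further apart.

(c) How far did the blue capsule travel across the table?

1.0

The blue capsule moved from about (10.6, 0.9) to (10.7, 1.9), a distance of √(0.1² + 1.0²) ≈ 1.0.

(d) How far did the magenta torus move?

2.4

The magenta torus was near (6.7, 7.1) before and (8.1, 5.2) after, so it travelled √(1.4² + 1.9²) ≈ 2.4 units.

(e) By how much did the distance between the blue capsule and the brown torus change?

-2.9

They were about 7.3 units apart before and 4.4 after — 2.9 units closer together.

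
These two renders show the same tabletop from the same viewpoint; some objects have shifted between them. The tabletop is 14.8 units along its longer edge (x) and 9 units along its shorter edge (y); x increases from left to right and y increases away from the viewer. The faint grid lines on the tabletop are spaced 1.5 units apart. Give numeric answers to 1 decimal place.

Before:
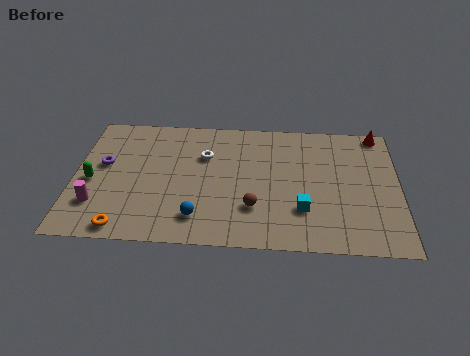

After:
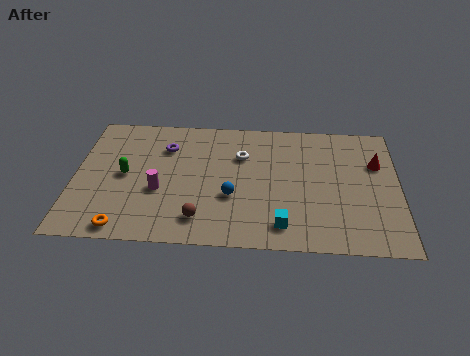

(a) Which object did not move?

the orange torus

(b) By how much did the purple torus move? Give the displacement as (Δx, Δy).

(2.8, 1.4)

The purple torus started near (1.3, 5.2) and ended near (4.1, 6.6).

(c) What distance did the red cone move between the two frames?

2.2

From (13.9, 8.2) to (13.8, 6.0), the red cone covered √(0.1² + 2.2²) ≈ 2.2 units.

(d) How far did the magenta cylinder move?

3.0

From (1.1, 2.4) to (3.9, 3.5), the magenta cylinder covered √(2.8² + 1.1²) ≈ 3.0 units.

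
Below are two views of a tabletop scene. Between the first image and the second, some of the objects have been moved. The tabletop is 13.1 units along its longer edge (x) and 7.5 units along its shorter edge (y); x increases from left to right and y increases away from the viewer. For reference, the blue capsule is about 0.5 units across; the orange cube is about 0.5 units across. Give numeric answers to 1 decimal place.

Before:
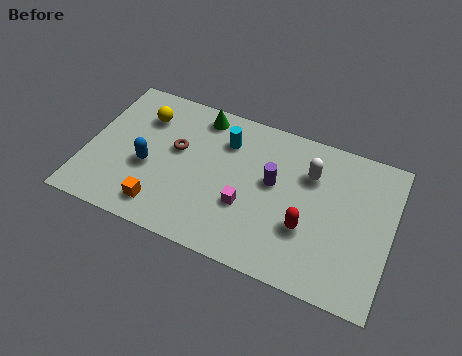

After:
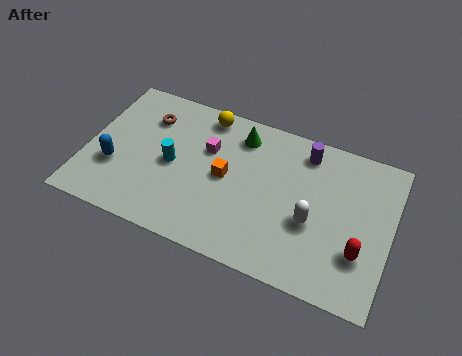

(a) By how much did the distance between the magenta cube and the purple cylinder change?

+2.4

They were about 1.9 units apart before and 4.3 after — 2.4 units further apart.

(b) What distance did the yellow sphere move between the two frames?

2.8

The yellow sphere was near (2.2, 5.6) before and (4.8, 6.6) after, so it travelled √(2.6² + 1.0²) ≈ 2.8 units.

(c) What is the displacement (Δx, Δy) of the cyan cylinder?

(-2.1, -2.0)

From the two frames, the cyan cylinder sits at roughly (5.8, 5.6) before and (3.7, 3.6) after.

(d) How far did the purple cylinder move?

2.3

The purple cylinder moved from about (8.0, 4.3) to (9.2, 6.3), a distance of √(1.2² + 2.0²) ≈ 2.3.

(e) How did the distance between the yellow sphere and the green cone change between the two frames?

-0.9

The distance was about 2.6 in the first image and 1.7 in the second, so they moved 0.9 units closer together.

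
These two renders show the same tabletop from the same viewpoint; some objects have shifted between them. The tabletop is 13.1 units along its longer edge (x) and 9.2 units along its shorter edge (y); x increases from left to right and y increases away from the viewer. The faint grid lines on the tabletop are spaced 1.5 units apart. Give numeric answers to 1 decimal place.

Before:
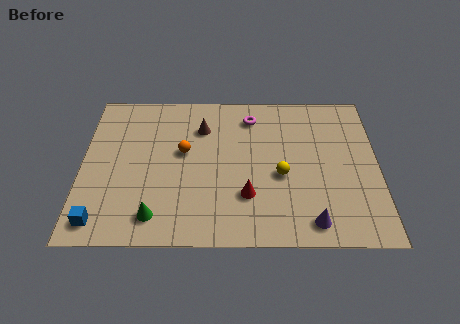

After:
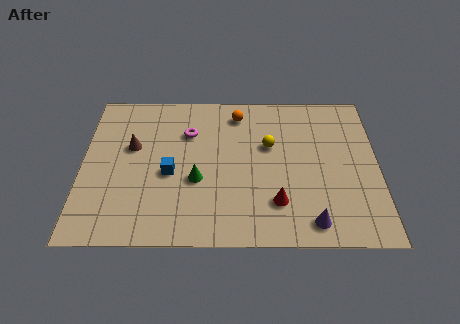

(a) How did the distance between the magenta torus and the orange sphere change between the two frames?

-1.2

They were about 3.7 units apart before and 2.5 after — 1.2 units closer together.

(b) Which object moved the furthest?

the blue cube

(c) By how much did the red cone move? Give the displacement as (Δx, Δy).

(1.3, -0.4)

The red cone was at about (7.3, 2.7) and moved to about (8.6, 2.3).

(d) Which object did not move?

the purple cone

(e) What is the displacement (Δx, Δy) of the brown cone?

(-3.1, -1.2)

From the two frames, the brown cone sits at roughly (5.3, 6.8) before and (2.2, 5.6) after.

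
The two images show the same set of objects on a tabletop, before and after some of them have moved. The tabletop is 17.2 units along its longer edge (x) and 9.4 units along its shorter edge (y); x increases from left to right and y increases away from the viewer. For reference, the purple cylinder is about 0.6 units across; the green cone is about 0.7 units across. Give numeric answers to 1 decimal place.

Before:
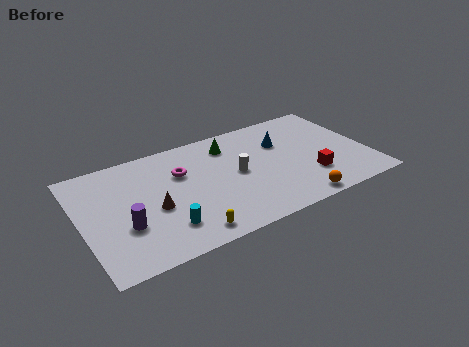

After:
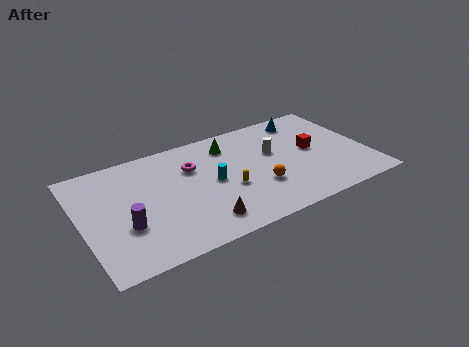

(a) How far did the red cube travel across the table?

2.4

The red cube was near (13.5, 2.7) before and (14.0, 5.0) after, so it travelled √(0.5² + 2.3²) ≈ 2.4 units.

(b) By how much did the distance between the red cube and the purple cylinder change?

+0.6

They were about 11.1 units apart before and 11.7 after — 0.6 units further apart.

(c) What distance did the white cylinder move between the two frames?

2.6

From (9.3, 4.8) to (11.7, 5.7), the white cylinder covered √(2.4² + 0.9²) ≈ 2.6 units.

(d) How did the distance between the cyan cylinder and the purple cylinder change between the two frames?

+3.1

Before: roughly 2.5 units apart; after: 5.6. That's 3.1 units further apart.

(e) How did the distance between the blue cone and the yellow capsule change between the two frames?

-1.4

The distance was about 8.3 in the first image and 6.9 in the second, so they moved 1.4 units closer together.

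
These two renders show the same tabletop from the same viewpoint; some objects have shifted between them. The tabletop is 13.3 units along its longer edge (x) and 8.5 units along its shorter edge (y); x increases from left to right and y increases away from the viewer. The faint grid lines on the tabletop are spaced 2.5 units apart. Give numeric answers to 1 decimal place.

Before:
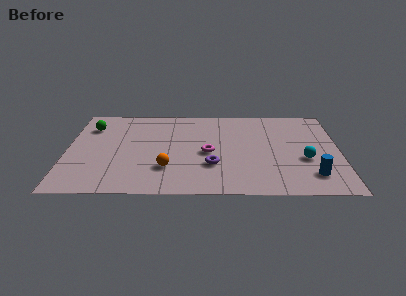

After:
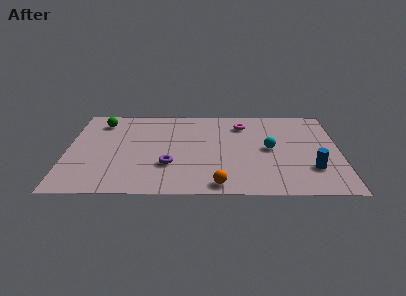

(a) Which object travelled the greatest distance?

the magenta torus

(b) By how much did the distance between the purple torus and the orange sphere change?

+0.8

They were about 2.2 units apart before and 3.0 after — 0.8 units further apart.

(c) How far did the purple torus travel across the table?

2.1

The purple torus was near (7.1, 2.7) before and (5.0, 2.7) after, so it travelled √(2.1² + 0.0²) ≈ 2.1 units.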